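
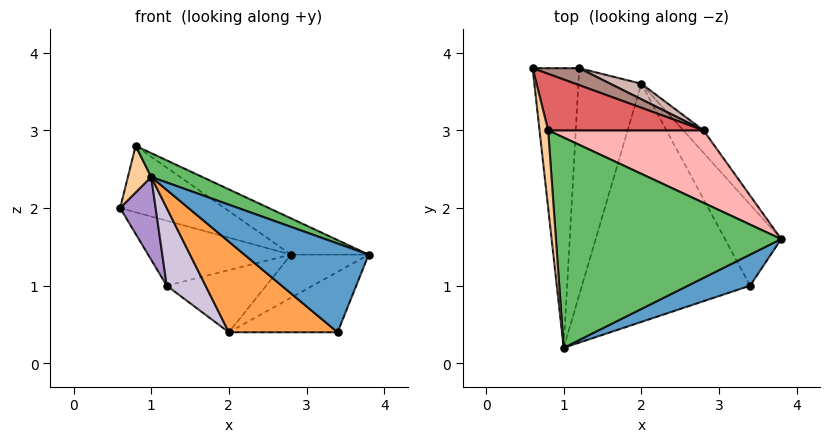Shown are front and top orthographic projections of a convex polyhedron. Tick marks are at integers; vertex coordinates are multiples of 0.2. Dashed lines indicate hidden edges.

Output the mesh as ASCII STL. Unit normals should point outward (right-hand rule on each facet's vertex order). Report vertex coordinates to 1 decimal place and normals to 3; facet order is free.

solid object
 facet normal 0.508 -0.813 0.285
  outer loop
   vertex 3.4 1.0 0.4
   vertex 3.8 1.6 1.4
   vertex 1.0 0.2 2.4
  endloop
 endfacet
 facet normal 0.743 0.400 -0.537
  outer loop
   vertex 2.0 3.6 0.4
   vertex 3.8 1.6 1.4
   vertex 3.4 1.0 0.4
  endloop
 endfacet
 facet normal -0.551 -0.297 -0.780
  outer loop
   vertex 2.0 3.6 0.4
   vertex 3.4 1.0 0.4
   vertex 1.0 0.2 2.4
  endloop
 endfacet
 facet normal -0.984 -0.092 0.154
  outer loop
   vertex 0.8 3.0 2.8
   vertex 0.6 3.8 2.0
   vertex 1.0 0.2 2.4
  endloop
 endfacet
 facet normal 0.380 -0.104 0.919
  outer loop
   vertex 0.8 3.0 2.8
   vertex 1.0 0.2 2.4
   vertex 3.8 1.6 1.4
  endloop
 endfacet
 facet normal 0.779 0.556 -0.289
  outer loop
   vertex 2.8 3.0 1.4
   vertex 3.8 1.6 1.4
   vertex 2.0 3.6 0.4
  endloop
 endfacet
 facet normal 0.413 0.694 0.590
  outer loop
   vertex 2.8 3.0 1.4
   vertex 0.6 3.8 2.0
   vertex 0.8 3.0 2.8
  endloop
 endfacet
 facet normal 0.531 0.379 0.758
  outer loop
   vertex 2.8 3.0 1.4
   vertex 0.8 3.0 2.8
   vertex 3.8 1.6 1.4
  endloop
 endfacet
 facet normal -0.848 -0.151 -0.509
  outer loop
   vertex 1.2 3.8 1.0
   vertex 1.0 0.2 2.4
   vertex 0.6 3.8 2.0
  endloop
 endfacet
 facet normal -0.620 -0.254 -0.742
  outer loop
   vertex 1.2 3.8 1.0
   vertex 2.0 3.6 0.4
   vertex 1.0 0.2 2.4
  endloop
 endfacet
 facet normal 0.388 0.892 0.233
  outer loop
   vertex 1.2 3.8 1.0
   vertex 0.6 3.8 2.0
   vertex 2.8 3.0 1.4
  endloop
 endfacet
 facet normal 0.391 0.893 0.223
  outer loop
   vertex 1.2 3.8 1.0
   vertex 2.8 3.0 1.4
   vertex 2.0 3.6 0.4
  endloop
 endfacet
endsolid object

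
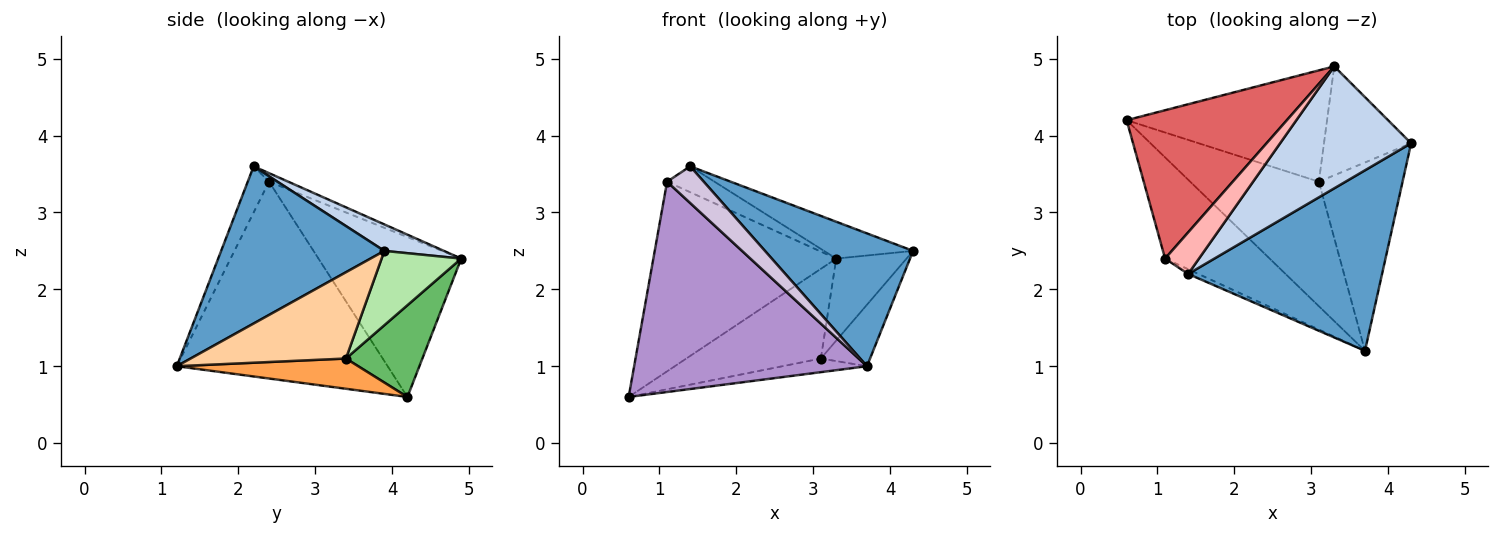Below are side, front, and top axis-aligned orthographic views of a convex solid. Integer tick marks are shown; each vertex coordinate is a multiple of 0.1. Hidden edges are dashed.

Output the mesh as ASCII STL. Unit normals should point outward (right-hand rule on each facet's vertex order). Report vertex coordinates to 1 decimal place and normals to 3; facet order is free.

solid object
 facet normal 0.547 -0.496 0.674
  outer loop
   vertex 1.4 2.2 3.6
   vertex 3.7 1.2 1.0
   vertex 4.3 3.9 2.5
  endloop
 endfacet
 facet normal 0.190 0.284 0.940
  outer loop
   vertex 3.3 4.9 2.4
   vertex 1.4 2.2 3.6
   vertex 4.3 3.9 2.5
  endloop
 endfacet
 facet normal 0.228 0.106 -0.968
  outer loop
   vertex 3.1 3.4 1.1
   vertex 3.7 1.2 1.0
   vertex 0.6 4.2 0.6
  endloop
 endfacet
 facet normal 0.700 0.222 -0.679
  outer loop
   vertex 3.1 3.4 1.1
   vertex 4.3 3.9 2.5
   vertex 3.7 1.2 1.0
  endloop
 endfacet
 facet normal 0.336 0.591 -0.734
  outer loop
   vertex 3.1 3.4 1.1
   vertex 0.6 4.2 0.6
   vertex 3.3 4.9 2.4
  endloop
 endfacet
 facet normal 0.563 0.497 -0.660
  outer loop
   vertex 3.1 3.4 1.1
   vertex 3.3 4.9 2.4
   vertex 4.3 3.9 2.5
  endloop
 endfacet
 facet normal -0.524 0.671 0.525
  outer loop
   vertex 1.1 2.4 3.4
   vertex 3.3 4.9 2.4
   vertex 0.6 4.2 0.6
  endloop
 endfacet
 facet normal -0.209 0.516 0.830
  outer loop
   vertex 1.1 2.4 3.4
   vertex 1.4 2.2 3.6
   vertex 3.3 4.9 2.4
  endloop
 endfacet
 facet normal -0.632 -0.698 -0.336
  outer loop
   vertex 1.1 2.4 3.4
   vertex 0.6 4.2 0.6
   vertex 3.7 1.2 1.0
  endloop
 endfacet
 facet normal -0.499 -0.859 -0.111
  outer loop
   vertex 1.1 2.4 3.4
   vertex 3.7 1.2 1.0
   vertex 1.4 2.2 3.6
  endloop
 endfacet
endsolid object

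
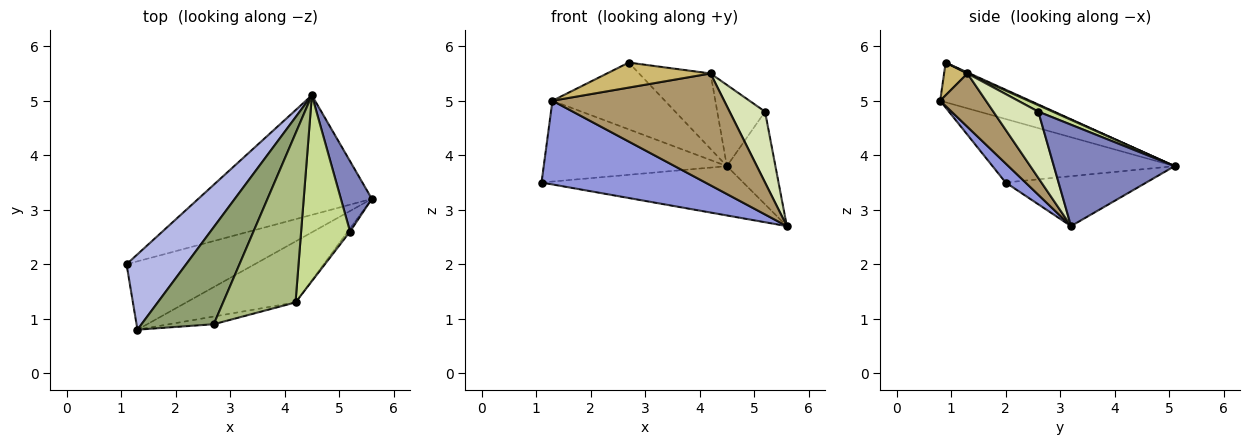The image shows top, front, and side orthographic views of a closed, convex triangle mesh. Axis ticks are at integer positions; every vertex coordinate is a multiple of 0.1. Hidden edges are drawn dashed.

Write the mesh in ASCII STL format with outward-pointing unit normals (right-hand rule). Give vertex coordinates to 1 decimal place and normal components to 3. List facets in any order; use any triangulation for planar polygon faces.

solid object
 facet normal -0.257 0.368 -0.893
  outer loop
   vertex 4.5 5.1 3.8
   vertex 5.6 3.2 2.7
   vertex 1.1 2.0 3.5
  endloop
 endfacet
 facet normal 0.893 0.359 0.273
  outer loop
   vertex 5.2 2.6 4.8
   vertex 5.6 3.2 2.7
   vertex 4.5 5.1 3.8
  endloop
 endfacet
 facet normal 0.094 -0.771 -0.630
  outer loop
   vertex 1.3 0.8 5.0
   vertex 1.1 2.0 3.5
   vertex 5.6 3.2 2.7
  endloop
 endfacet
 facet normal -0.588 0.592 0.552
  outer loop
   vertex 1.3 0.8 5.0
   vertex 4.5 5.1 3.8
   vertex 1.1 2.0 3.5
  endloop
 endfacet
 facet normal -0.412 0.516 0.751
  outer loop
   vertex 1.3 0.8 5.0
   vertex 2.7 0.9 5.7
   vertex 4.5 5.1 3.8
  endloop
 endfacet
 facet normal 0.013 0.407 0.913
  outer loop
   vertex 4.2 1.3 5.5
   vertex 4.5 5.1 3.8
   vertex 2.7 0.9 5.7
  endloop
 endfacet
 facet normal 0.120 0.398 0.910
  outer loop
   vertex 4.2 1.3 5.5
   vertex 5.2 2.6 4.8
   vertex 4.5 5.1 3.8
  endloop
 endfacet
 facet normal 0.785 -0.619 -0.027
  outer loop
   vertex 4.2 1.3 5.5
   vertex 5.6 3.2 2.7
   vertex 5.2 2.6 4.8
  endloop
 endfacet
 facet normal 0.228 -0.855 -0.466
  outer loop
   vertex 4.2 1.3 5.5
   vertex 1.3 0.8 5.0
   vertex 5.6 3.2 2.7
  endloop
 endfacet
 facet normal 0.211 -0.934 -0.288
  outer loop
   vertex 4.2 1.3 5.5
   vertex 2.7 0.9 5.7
   vertex 1.3 0.8 5.0
  endloop
 endfacet
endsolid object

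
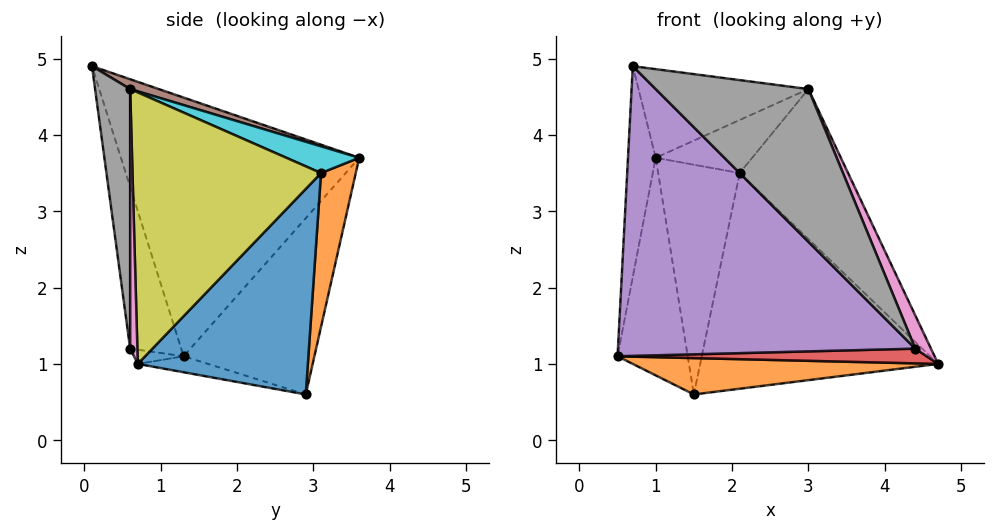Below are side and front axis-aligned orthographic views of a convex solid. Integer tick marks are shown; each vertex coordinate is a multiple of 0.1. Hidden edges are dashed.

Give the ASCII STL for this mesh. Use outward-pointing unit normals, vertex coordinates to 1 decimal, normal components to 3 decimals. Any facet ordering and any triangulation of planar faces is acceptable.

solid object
 facet normal -0.989 0.115 0.088
  outer loop
   vertex 0.7 0.1 4.9
   vertex 1.0 3.6 3.7
   vertex 0.5 1.3 1.1
  endloop
 endfacet
 facet normal -0.061 -0.263 -0.963
  outer loop
   vertex 1.5 2.9 0.6
   vertex 4.7 0.7 1.0
   vertex 0.5 1.3 1.1
  endloop
 endfacet
 facet normal -0.855 0.459 -0.242
  outer loop
   vertex 1.5 2.9 0.6
   vertex 0.5 1.3 1.1
   vertex 1.0 3.6 3.7
  endloop
 endfacet
 facet normal -0.128 -0.797 -0.590
  outer loop
   vertex 4.4 0.6 1.2
   vertex 0.5 1.3 1.1
   vertex 4.7 0.7 1.0
  endloop
 endfacet
 facet normal -0.162 -0.943 -0.289
  outer loop
   vertex 4.4 0.6 1.2
   vertex 0.7 0.1 4.9
   vertex 0.5 1.3 1.1
  endloop
 endfacet
 facet normal 0.054 0.320 0.946
  outer loop
   vertex 3.0 0.6 4.6
   vertex 1.0 3.6 3.7
   vertex 0.7 0.1 4.9
  endloop
 endfacet
 facet normal 0.411 -0.896 0.169
  outer loop
   vertex 3.0 0.6 4.6
   vertex 4.4 0.6 1.2
   vertex 4.7 0.7 1.0
  endloop
 endfacet
 facet normal 0.223 -0.970 0.092
  outer loop
   vertex 3.0 0.6 4.6
   vertex 0.7 0.1 4.9
   vertex 4.4 0.6 1.2
  endloop
 endfacet
 facet normal 0.798 0.459 0.390
  outer loop
   vertex 2.1 3.1 3.5
   vertex 3.0 0.6 4.6
   vertex 4.7 0.7 1.0
  endloop
 endfacet
 facet normal 0.364 0.482 0.797
  outer loop
   vertex 2.1 3.1 3.5
   vertex 1.0 3.6 3.7
   vertex 3.0 0.6 4.6
  endloop
 endfacet
 facet normal 0.573 0.801 -0.174
  outer loop
   vertex 2.1 3.1 3.5
   vertex 4.7 0.7 1.0
   vertex 1.5 2.9 0.6
  endloop
 endfacet
 facet normal 0.388 0.911 -0.143
  outer loop
   vertex 2.1 3.1 3.5
   vertex 1.5 2.9 0.6
   vertex 1.0 3.6 3.7
  endloop
 endfacet
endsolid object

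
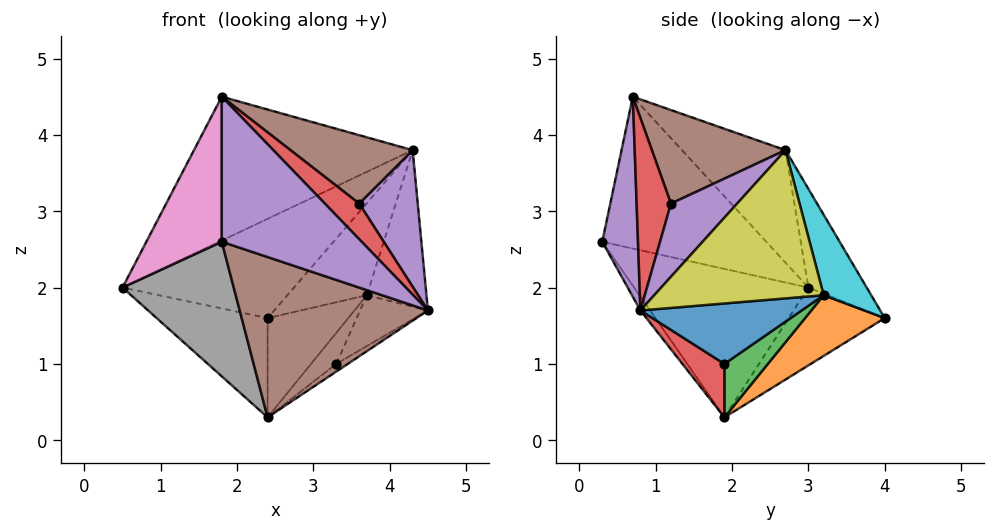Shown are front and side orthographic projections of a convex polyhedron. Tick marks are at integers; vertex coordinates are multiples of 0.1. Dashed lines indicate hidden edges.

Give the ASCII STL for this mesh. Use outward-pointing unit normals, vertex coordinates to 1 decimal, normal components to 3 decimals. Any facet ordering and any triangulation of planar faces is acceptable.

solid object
 facet normal -0.415 0.479 -0.774
  outer loop
   vertex 2.4 1.9 0.3
   vertex 0.5 3.0 2.0
   vertex 2.4 4.0 1.6
  endloop
 endfacet
 facet normal -0.247 0.726 0.642
  outer loop
   vertex 4.3 2.7 3.8
   vertex 2.4 4.0 1.6
   vertex 0.5 3.0 2.0
  endloop
 endfacet
 facet normal -0.295 0.622 0.725
  outer loop
   vertex 4.3 2.7 3.8
   vertex 0.5 3.0 2.0
   vertex 1.8 0.7 4.5
  endloop
 endfacet
 facet normal 0.606 0.165 -0.779
  outer loop
   vertex 3.3 1.9 1.0
   vertex 4.5 0.8 1.7
   vertex 2.4 1.9 0.3
  endloop
 endfacet
 facet normal 0.242 -0.949 0.200
  outer loop
   vertex 1.8 0.3 2.6
   vertex 4.5 0.8 1.7
   vertex 1.8 0.7 4.5
  endloop
 endfacet
 facet normal -0.042 -0.815 -0.578
  outer loop
   vertex 1.8 0.3 2.6
   vertex 2.4 1.9 0.3
   vertex 4.5 0.8 1.7
  endloop
 endfacet
 facet normal -0.905 -0.416 0.088
  outer loop
   vertex 1.8 0.3 2.6
   vertex 1.8 0.7 4.5
   vertex 0.5 3.0 2.0
  endloop
 endfacet
 facet normal -0.725 -0.462 -0.511
  outer loop
   vertex 1.8 0.3 2.6
   vertex 0.5 3.0 2.0
   vertex 2.4 1.9 0.3
  endloop
 endfacet
 facet normal 0.923 0.325 -0.206
  outer loop
   vertex 3.7 3.2 1.9
   vertex 4.3 2.7 3.8
   vertex 4.5 0.8 1.7
  endloop
 endfacet
 facet normal 0.512 0.856 0.064
  outer loop
   vertex 3.7 3.2 1.9
   vertex 2.4 4.0 1.6
   vertex 4.3 2.7 3.8
  endloop
 endfacet
 facet normal 0.661 0.279 -0.696
  outer loop
   vertex 3.7 3.2 1.9
   vertex 4.5 0.8 1.7
   vertex 3.3 1.9 1.0
  endloop
 endfacet
 facet normal 0.461 0.467 -0.754
  outer loop
   vertex 3.7 3.2 1.9
   vertex 2.4 1.9 0.3
   vertex 2.4 4.0 1.6
  endloop
 endfacet
 facet normal 0.578 0.337 -0.743
  outer loop
   vertex 3.7 3.2 1.9
   vertex 3.3 1.9 1.0
   vertex 2.4 1.9 0.3
  endloop
 endfacet
 facet normal 0.591 -0.591 0.549
  outer loop
   vertex 3.6 1.2 3.1
   vertex 1.8 0.7 4.5
   vertex 4.5 0.8 1.7
  endloop
 endfacet
 facet normal 0.622 -0.550 0.557
  outer loop
   vertex 3.6 1.2 3.1
   vertex 4.5 0.8 1.7
   vertex 4.3 2.7 3.8
  endloop
 endfacet
 facet normal 0.602 -0.551 0.578
  outer loop
   vertex 3.6 1.2 3.1
   vertex 4.3 2.7 3.8
   vertex 1.8 0.7 4.5
  endloop
 endfacet
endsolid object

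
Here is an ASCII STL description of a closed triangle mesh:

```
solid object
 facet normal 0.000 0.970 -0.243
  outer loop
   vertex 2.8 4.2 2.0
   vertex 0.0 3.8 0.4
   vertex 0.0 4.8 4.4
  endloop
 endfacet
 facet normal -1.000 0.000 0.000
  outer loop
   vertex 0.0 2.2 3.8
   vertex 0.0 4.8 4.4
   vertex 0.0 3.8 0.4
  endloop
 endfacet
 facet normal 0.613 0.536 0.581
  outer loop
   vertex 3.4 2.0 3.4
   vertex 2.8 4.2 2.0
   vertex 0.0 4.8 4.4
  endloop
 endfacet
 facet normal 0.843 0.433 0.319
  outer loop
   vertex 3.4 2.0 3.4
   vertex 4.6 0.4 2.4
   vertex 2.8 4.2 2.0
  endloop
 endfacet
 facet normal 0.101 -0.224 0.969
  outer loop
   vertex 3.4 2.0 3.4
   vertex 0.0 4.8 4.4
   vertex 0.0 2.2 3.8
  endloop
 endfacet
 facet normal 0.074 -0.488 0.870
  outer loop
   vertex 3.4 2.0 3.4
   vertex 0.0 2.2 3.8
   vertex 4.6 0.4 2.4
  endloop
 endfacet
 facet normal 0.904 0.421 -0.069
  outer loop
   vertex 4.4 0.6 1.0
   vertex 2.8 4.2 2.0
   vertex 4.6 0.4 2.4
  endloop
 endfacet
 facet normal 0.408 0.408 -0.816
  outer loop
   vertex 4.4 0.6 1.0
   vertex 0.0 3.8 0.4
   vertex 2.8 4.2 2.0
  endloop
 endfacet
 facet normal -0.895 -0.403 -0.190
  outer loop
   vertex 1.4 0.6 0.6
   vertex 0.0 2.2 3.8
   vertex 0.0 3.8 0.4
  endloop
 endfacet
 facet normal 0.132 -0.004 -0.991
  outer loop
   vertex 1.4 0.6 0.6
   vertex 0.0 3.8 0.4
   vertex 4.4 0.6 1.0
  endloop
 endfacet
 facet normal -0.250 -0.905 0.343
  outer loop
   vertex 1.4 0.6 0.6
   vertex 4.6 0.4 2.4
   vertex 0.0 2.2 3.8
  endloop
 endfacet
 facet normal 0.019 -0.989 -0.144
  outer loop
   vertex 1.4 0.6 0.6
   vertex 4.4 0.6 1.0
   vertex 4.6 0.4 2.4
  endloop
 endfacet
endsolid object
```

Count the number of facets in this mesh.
12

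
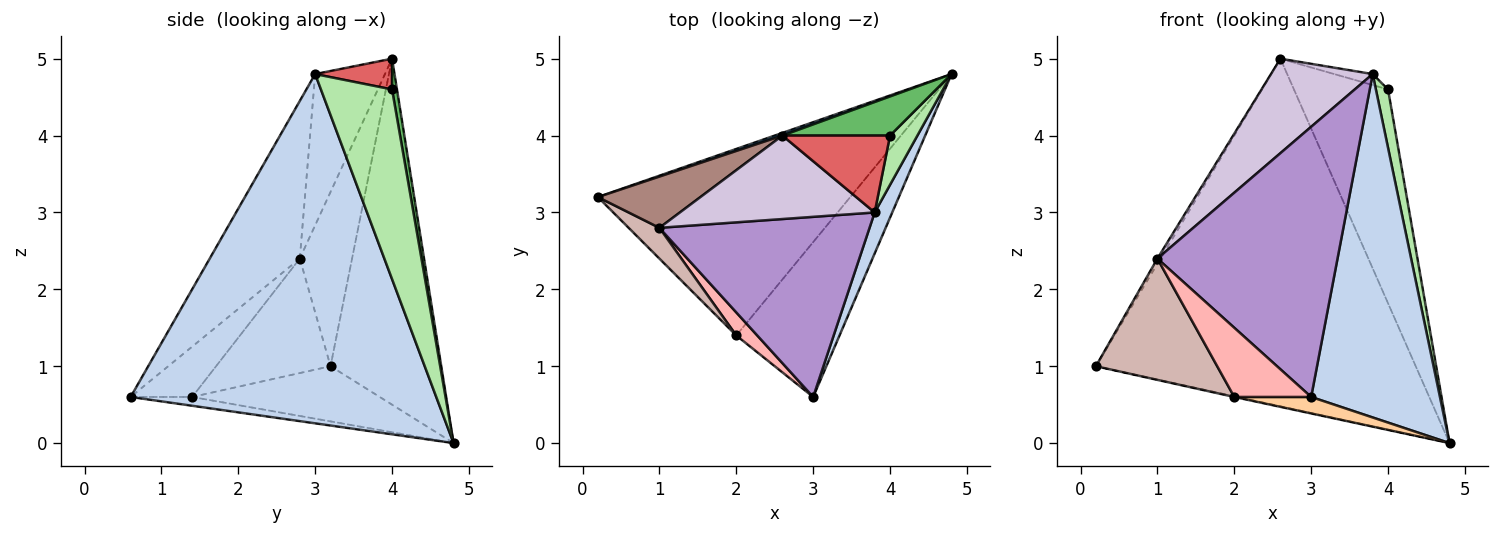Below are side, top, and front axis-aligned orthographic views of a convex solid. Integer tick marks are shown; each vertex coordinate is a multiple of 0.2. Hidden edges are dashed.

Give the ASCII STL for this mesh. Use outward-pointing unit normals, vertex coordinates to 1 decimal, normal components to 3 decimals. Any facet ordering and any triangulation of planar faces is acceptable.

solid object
 facet normal -0.327 0.945 0.007
  outer loop
   vertex 2.6 4.0 5.0
   vertex 4.8 4.8 0.0
   vertex 0.2 3.2 1.0
  endloop
 endfacet
 facet normal 0.921 -0.388 0.046
  outer loop
   vertex 3.8 3.0 4.8
   vertex 3.0 0.6 0.6
   vertex 4.8 4.8 0.0
  endloop
 endfacet
 facet normal -0.214 0.004 -0.977
  outer loop
   vertex 2.0 1.4 0.6
   vertex 0.2 3.2 1.0
   vertex 4.8 4.8 0.0
  endloop
 endfacet
 facet normal -0.084 -0.105 -0.991
  outer loop
   vertex 2.0 1.4 0.6
   vertex 4.8 4.8 0.0
   vertex 3.0 0.6 0.6
  endloop
 endfacet
 facet normal 0.051 0.982 0.180
  outer loop
   vertex 4.0 4.0 4.6
   vertex 4.8 4.8 0.0
   vertex 2.6 4.0 5.0
  endloop
 endfacet
 facet normal 0.976 -0.167 0.141
  outer loop
   vertex 4.0 4.0 4.6
   vertex 3.8 3.0 4.8
   vertex 4.8 4.8 0.0
  endloop
 endfacet
 facet normal 0.272 0.136 0.953
  outer loop
   vertex 4.0 4.0 4.6
   vertex 2.6 4.0 5.0
   vertex 3.8 3.0 4.8
  endloop
 endfacet
 facet normal -0.605 -0.756 0.252
  outer loop
   vertex 1.0 2.8 2.4
   vertex 2.0 1.4 0.6
   vertex 3.0 0.6 0.6
  endloop
 endfacet
 facet normal -0.384 -0.768 0.512
  outer loop
   vertex 1.0 2.8 2.4
   vertex 3.0 0.6 0.6
   vertex 3.8 3.0 4.8
  endloop
 endfacet
 facet normal -0.457 -0.666 0.589
  outer loop
   vertex 1.0 2.8 2.4
   vertex 3.8 3.0 4.8
   vertex 2.6 4.0 5.0
  endloop
 endfacet
 facet normal -0.861 0.051 0.506
  outer loop
   vertex 1.0 2.8 2.4
   vertex 2.6 4.0 5.0
   vertex 0.2 3.2 1.0
  endloop
 endfacet
 facet normal -0.675 -0.715 0.181
  outer loop
   vertex 1.0 2.8 2.4
   vertex 0.2 3.2 1.0
   vertex 2.0 1.4 0.6
  endloop
 endfacet
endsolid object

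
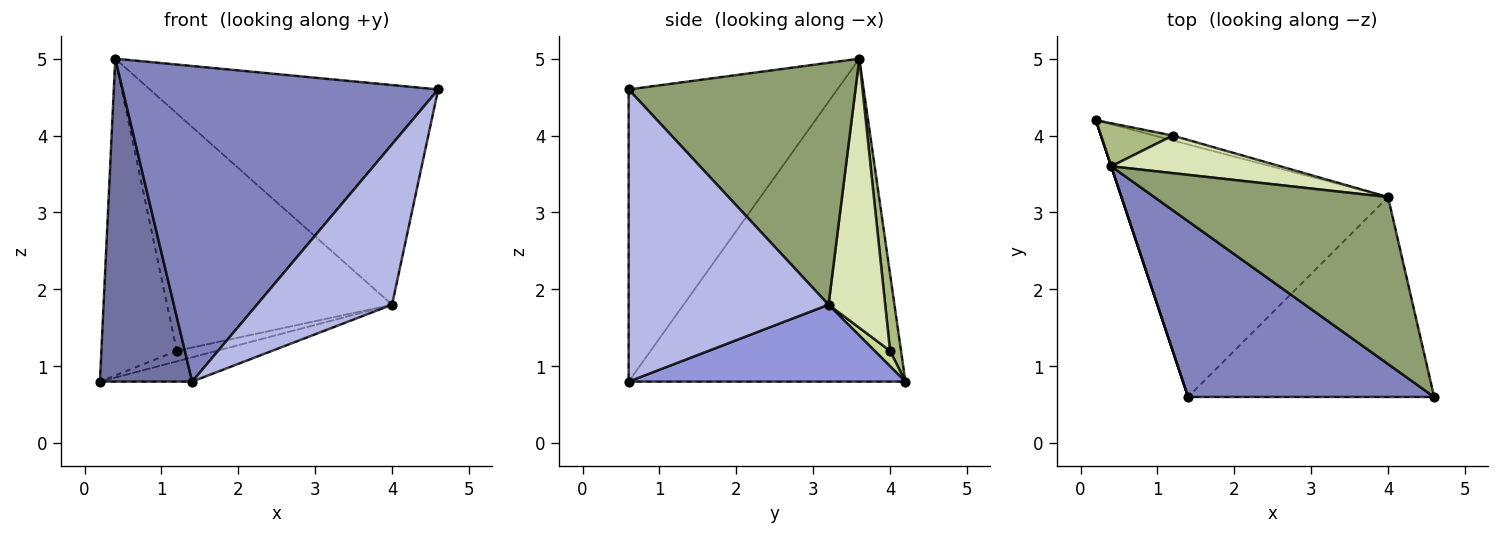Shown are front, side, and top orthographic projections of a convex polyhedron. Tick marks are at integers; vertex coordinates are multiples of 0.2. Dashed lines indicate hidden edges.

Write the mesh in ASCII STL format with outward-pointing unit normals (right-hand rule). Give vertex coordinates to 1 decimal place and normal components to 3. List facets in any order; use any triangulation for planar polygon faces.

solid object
 facet normal -0.949 -0.316 0.000
  outer loop
   vertex 0.4 3.6 5.0
   vertex 0.2 4.2 0.8
   vertex 1.4 0.6 0.8
  endloop
 endfacet
 facet normal -0.500 -0.757 0.421
  outer loop
   vertex 0.4 3.6 5.0
   vertex 1.4 0.6 0.8
   vertex 4.6 0.6 4.6
  endloop
 endfacet
 facet normal 0.276 0.092 -0.957
  outer loop
   vertex 4.0 3.2 1.8
   vertex 1.4 0.6 0.8
   vertex 0.2 4.2 0.8
  endloop
 endfacet
 facet normal 0.679 -0.459 -0.572
  outer loop
   vertex 4.0 3.2 1.8
   vertex 4.6 0.6 4.6
   vertex 1.4 0.6 0.8
  endloop
 endfacet
 facet normal 0.531 0.675 0.513
  outer loop
   vertex 4.0 3.2 1.8
   vertex 0.4 3.6 5.0
   vertex 4.6 0.6 4.6
  endloop
 endfacet
 facet normal 0.143 0.981 0.133
  outer loop
   vertex 1.2 4.0 1.2
   vertex 0.2 4.2 0.8
   vertex 0.4 3.6 5.0
  endloop
 endfacet
 facet normal 0.330 0.857 -0.396
  outer loop
   vertex 1.2 4.0 1.2
   vertex 4.0 3.2 1.8
   vertex 0.2 4.2 0.8
  endloop
 endfacet
 facet normal 0.241 0.959 0.152
  outer loop
   vertex 1.2 4.0 1.2
   vertex 0.4 3.6 5.0
   vertex 4.0 3.2 1.8
  endloop
 endfacet
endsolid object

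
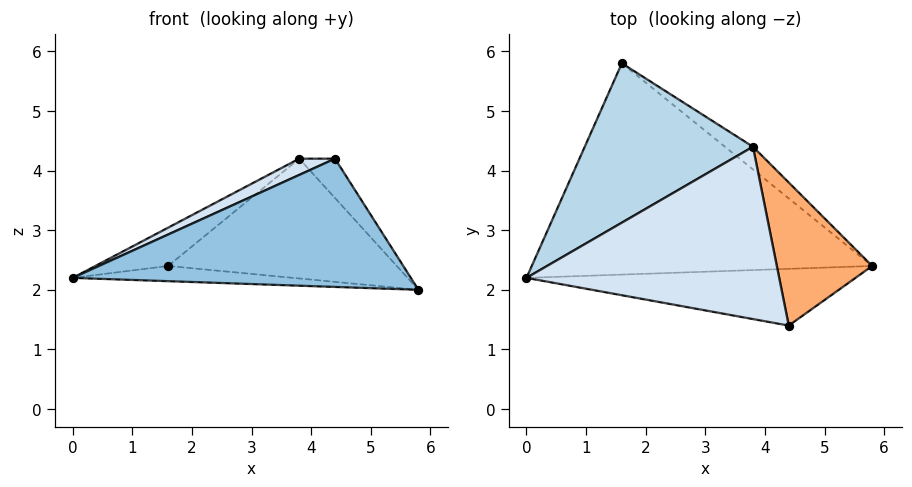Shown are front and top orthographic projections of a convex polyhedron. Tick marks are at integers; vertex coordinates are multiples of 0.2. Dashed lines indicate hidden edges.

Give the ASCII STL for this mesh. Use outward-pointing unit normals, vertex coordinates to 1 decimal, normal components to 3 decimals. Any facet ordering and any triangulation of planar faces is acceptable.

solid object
 facet normal -0.037 0.072 -0.997
  outer loop
   vertex 1.6 5.8 2.4
   vertex 5.8 2.4 2.0
   vertex 0.0 2.2 2.2
  endloop
 endfacet
 facet normal 0.018 -0.914 -0.404
  outer loop
   vertex 4.4 1.4 4.2
   vertex 0.0 2.2 2.2
   vertex 5.8 2.4 2.0
  endloop
 endfacet
 facet normal -0.543 0.196 0.816
  outer loop
   vertex 3.8 4.4 4.2
   vertex 1.6 5.8 2.4
   vertex 0.0 2.2 2.2
  endloop
 endfacet
 facet normal -0.425 -0.085 0.901
  outer loop
   vertex 3.8 4.4 4.2
   vertex 0.0 2.2 2.2
   vertex 4.4 1.4 4.2
  endloop
 endfacet
 facet normal 0.614 0.776 -0.147
  outer loop
   vertex 3.8 4.4 4.2
   vertex 5.8 2.4 2.0
   vertex 1.6 5.8 2.4
  endloop
 endfacet
 facet normal 0.798 0.160 0.581
  outer loop
   vertex 3.8 4.4 4.2
   vertex 4.4 1.4 4.2
   vertex 5.8 2.4 2.0
  endloop
 endfacet
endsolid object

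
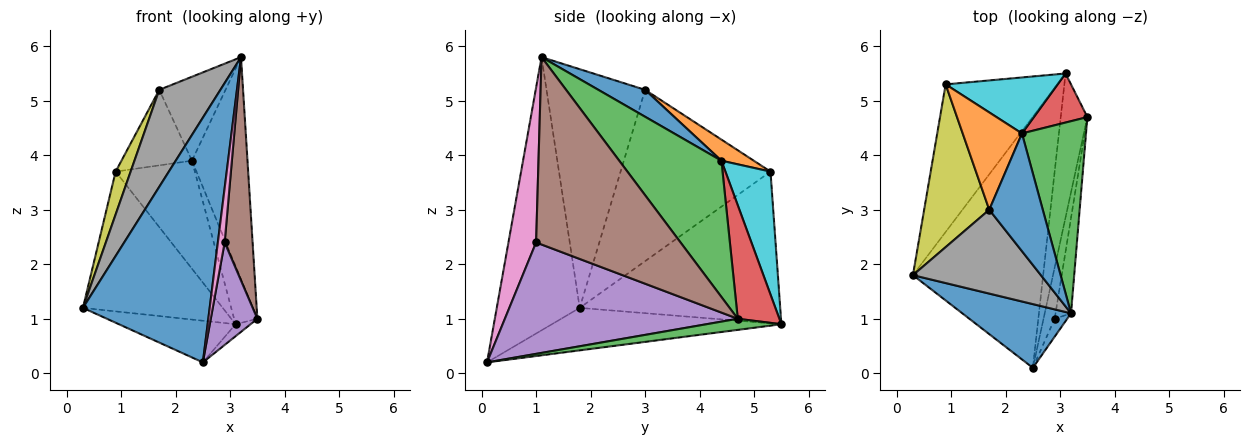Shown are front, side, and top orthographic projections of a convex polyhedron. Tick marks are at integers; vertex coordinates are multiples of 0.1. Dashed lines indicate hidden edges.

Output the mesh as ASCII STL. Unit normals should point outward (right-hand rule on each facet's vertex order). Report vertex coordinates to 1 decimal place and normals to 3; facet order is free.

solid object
 facet normal -0.535 -0.818 0.213
  outer loop
   vertex 3.2 1.1 5.8
   vertex 0.3 1.8 1.2
   vertex 2.5 0.1 0.2
  endloop
 endfacet
 facet normal -0.306 0.156 -0.939
  outer loop
   vertex 3.1 5.5 0.9
   vertex 2.5 0.1 0.2
   vertex 0.3 1.8 1.2
  endloop
 endfacet
 facet normal 0.383 0.077 -0.920
  outer loop
   vertex 3.1 5.5 0.9
   vertex 3.5 4.7 1.0
   vertex 2.5 0.1 0.2
  endloop
 endfacet
 facet normal -0.702 0.490 -0.517
  outer loop
   vertex 3.1 5.5 0.9
   vertex 0.3 1.8 1.2
   vertex 0.9 5.3 3.7
  endloop
 endfacet
 facet normal 0.976 -0.195 -0.098
  outer loop
   vertex 2.9 1.0 2.4
   vertex 2.5 0.1 0.2
   vertex 3.5 4.7 1.0
  endloop
 endfacet
 facet normal 0.979 -0.189 -0.081
  outer loop
   vertex 2.9 1.0 2.4
   vertex 3.5 4.7 1.0
   vertex 3.2 1.1 5.8
  endloop
 endfacet
 facet normal 0.968 -0.239 -0.078
  outer loop
   vertex 2.9 1.0 2.4
   vertex 3.2 1.1 5.8
   vertex 2.5 0.1 0.2
  endloop
 endfacet
 facet normal -0.773 -0.480 0.415
  outer loop
   vertex 1.7 3.0 5.2
   vertex 0.3 1.8 1.2
   vertex 3.2 1.1 5.8
  endloop
 endfacet
 facet normal -0.931 -0.093 0.354
  outer loop
   vertex 1.7 3.0 5.2
   vertex 0.9 5.3 3.7
   vertex 0.3 1.8 1.2
  endloop
 endfacet
 facet normal 0.451 0.792 0.411
  outer loop
   vertex 2.3 4.4 3.9
   vertex 3.1 5.5 0.9
   vertex 0.9 5.3 3.7
  endloop
 endfacet
 facet normal 0.379 0.537 0.753
  outer loop
   vertex 2.3 4.4 3.9
   vertex 1.7 3.0 5.2
   vertex 3.2 1.1 5.8
  endloop
 endfacet
 facet normal 0.271 0.590 0.761
  outer loop
   vertex 2.3 4.4 3.9
   vertex 0.9 5.3 3.7
   vertex 1.7 3.0 5.2
  endloop
 endfacet
 facet normal 0.812 0.441 0.382
  outer loop
   vertex 2.3 4.4 3.9
   vertex 3.2 1.1 5.8
   vertex 3.5 4.7 1.0
  endloop
 endfacet
 facet normal 0.807 0.451 0.381
  outer loop
   vertex 2.3 4.4 3.9
   vertex 3.5 4.7 1.0
   vertex 3.1 5.5 0.9
  endloop
 endfacet
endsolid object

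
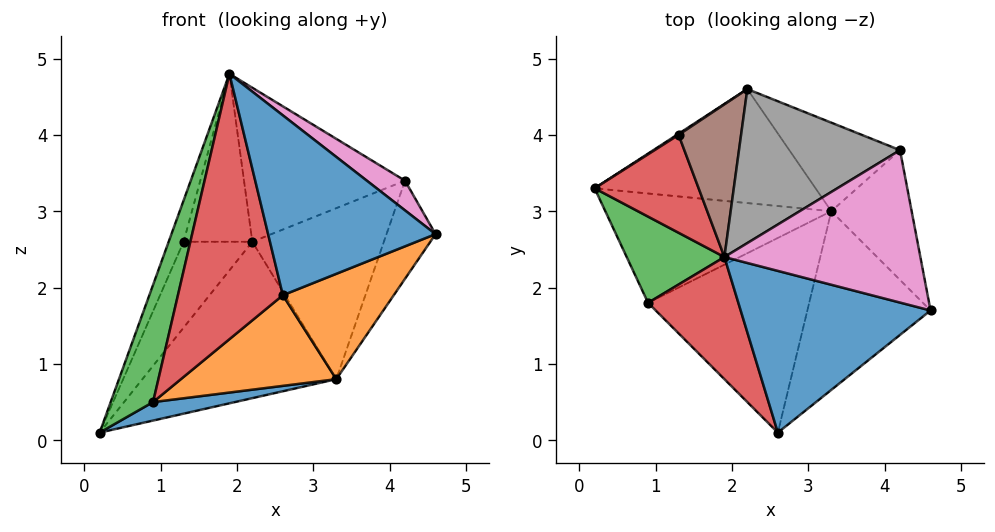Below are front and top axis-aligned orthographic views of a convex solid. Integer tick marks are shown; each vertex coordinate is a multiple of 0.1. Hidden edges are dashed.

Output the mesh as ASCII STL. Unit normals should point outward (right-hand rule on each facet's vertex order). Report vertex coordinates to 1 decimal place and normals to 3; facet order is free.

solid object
 facet normal 0.311 -0.707 0.636
  outer loop
   vertex 1.9 2.4 4.8
   vertex 2.6 0.1 1.9
   vertex 4.6 1.7 2.7
  endloop
 endfacet
 facet normal 0.600 -0.406 -0.689
  outer loop
   vertex 3.3 3.0 0.8
   vertex 4.6 1.7 2.7
   vertex 2.6 0.1 1.9
  endloop
 endfacet
 facet normal 0.207 0.791 -0.576
  outer loop
   vertex 3.3 3.0 0.8
   vertex 0.2 3.3 0.1
   vertex 2.2 4.6 2.6
  endloop
 endfacet
 facet normal -0.920 0.153 0.362
  outer loop
   vertex 1.3 4.0 2.6
   vertex 0.2 3.3 0.1
   vertex 1.9 2.4 4.8
  endloop
 endfacet
 facet normal -0.555 0.832 0.011
  outer loop
   vertex 1.3 4.0 2.6
   vertex 2.2 4.6 2.6
   vertex 0.2 3.3 0.1
  endloop
 endfacet
 facet normal -0.442 0.664 0.603
  outer loop
   vertex 1.3 4.0 2.6
   vertex 1.9 2.4 4.8
   vertex 2.2 4.6 2.6
  endloop
 endfacet
 facet normal 0.581 -0.156 0.799
  outer loop
   vertex 4.2 3.8 3.4
   vertex 1.9 2.4 4.8
   vertex 4.6 1.7 2.7
  endloop
 endfacet
 facet normal 0.000 0.707 0.707
  outer loop
   vertex 4.2 3.8 3.4
   vertex 2.2 4.6 2.6
   vertex 1.9 2.4 4.8
  endloop
 endfacet
 facet normal 0.871 0.297 -0.393
  outer loop
   vertex 4.2 3.8 3.4
   vertex 4.6 1.7 2.7
   vertex 3.3 3.0 0.8
  endloop
 endfacet
 facet normal 0.475 0.782 -0.405
  outer loop
   vertex 4.2 3.8 3.4
   vertex 3.3 3.0 0.8
   vertex 2.2 4.6 2.6
  endloop
 endfacet
 facet normal 0.202 -0.163 -0.966
  outer loop
   vertex 0.9 1.8 0.5
   vertex 0.2 3.3 0.1
   vertex 3.3 3.0 0.8
  endloop
 endfacet
 facet normal 0.309 -0.402 -0.862
  outer loop
   vertex 0.9 1.8 0.5
   vertex 3.3 3.0 0.8
   vertex 2.6 0.1 1.9
  endloop
 endfacet
 facet normal -0.900 -0.351 0.258
  outer loop
   vertex 0.9 1.8 0.5
   vertex 1.9 2.4 4.8
   vertex 0.2 3.3 0.1
  endloop
 endfacet
 facet normal -0.782 -0.567 0.261
  outer loop
   vertex 0.9 1.8 0.5
   vertex 2.6 0.1 1.9
   vertex 1.9 2.4 4.8
  endloop
 endfacet
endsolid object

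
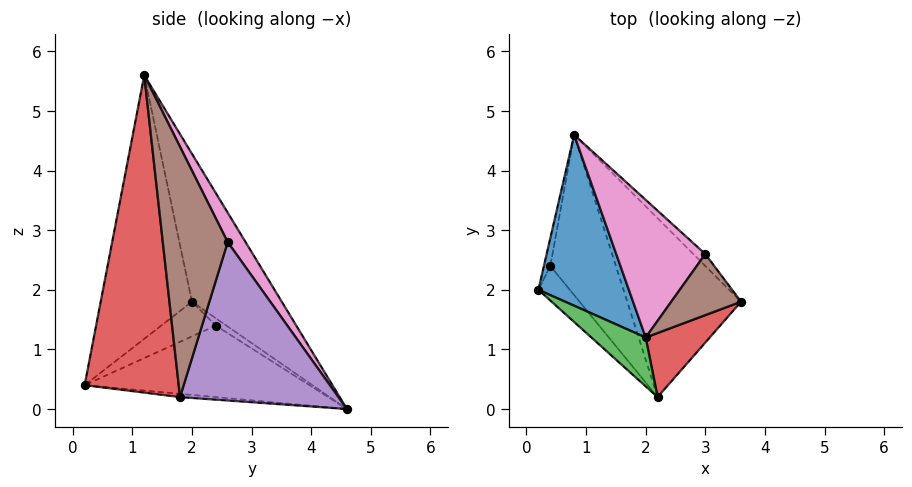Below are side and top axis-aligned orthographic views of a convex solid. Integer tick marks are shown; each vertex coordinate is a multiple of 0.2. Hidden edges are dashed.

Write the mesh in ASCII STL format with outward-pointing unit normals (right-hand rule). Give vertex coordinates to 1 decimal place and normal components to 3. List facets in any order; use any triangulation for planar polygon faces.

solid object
 facet normal -0.745 0.487 0.455
  outer loop
   vertex 2.0 1.2 5.6
   vertex 0.8 4.6 0.0
   vertex 0.2 2.0 1.8
  endloop
 endfacet
 facet normal -0.028 -0.099 -0.995
  outer loop
   vertex 2.2 0.2 0.4
   vertex 0.8 4.6 0.0
   vertex 3.6 1.8 0.2
  endloop
 endfacet
 facet normal -0.613 -0.780 0.126
  outer loop
   vertex 2.2 0.2 0.4
   vertex 2.0 1.2 5.6
   vertex 0.2 2.0 1.8
  endloop
 endfacet
 facet normal 0.753 -0.640 0.152
  outer loop
   vertex 2.2 0.2 0.4
   vertex 3.6 1.8 0.2
   vertex 2.0 1.2 5.6
  endloop
 endfacet
 facet normal 0.708 0.704 -0.053
  outer loop
   vertex 3.0 2.6 2.8
   vertex 3.6 1.8 0.2
   vertex 0.8 4.6 0.0
  endloop
 endfacet
 facet normal 0.952 -0.149 0.266
  outer loop
   vertex 3.0 2.6 2.8
   vertex 2.0 1.2 5.6
   vertex 3.6 1.8 0.2
  endloop
 endfacet
 facet normal 0.161 0.859 0.487
  outer loop
   vertex 3.0 2.6 2.8
   vertex 0.8 4.6 0.0
   vertex 2.0 1.2 5.6
  endloop
 endfacet
 facet normal -0.724 -0.272 -0.634
  outer loop
   vertex 0.4 2.4 1.4
   vertex 0.2 2.0 1.8
   vertex 0.8 4.6 0.0
  endloop
 endfacet
 facet normal -0.710 -0.288 -0.643
  outer loop
   vertex 0.4 2.4 1.4
   vertex 2.2 0.2 0.4
   vertex 0.2 2.0 1.8
  endloop
 endfacet
 facet normal -0.707 -0.284 -0.648
  outer loop
   vertex 0.4 2.4 1.4
   vertex 0.8 4.6 0.0
   vertex 2.2 0.2 0.4
  endloop
 endfacet
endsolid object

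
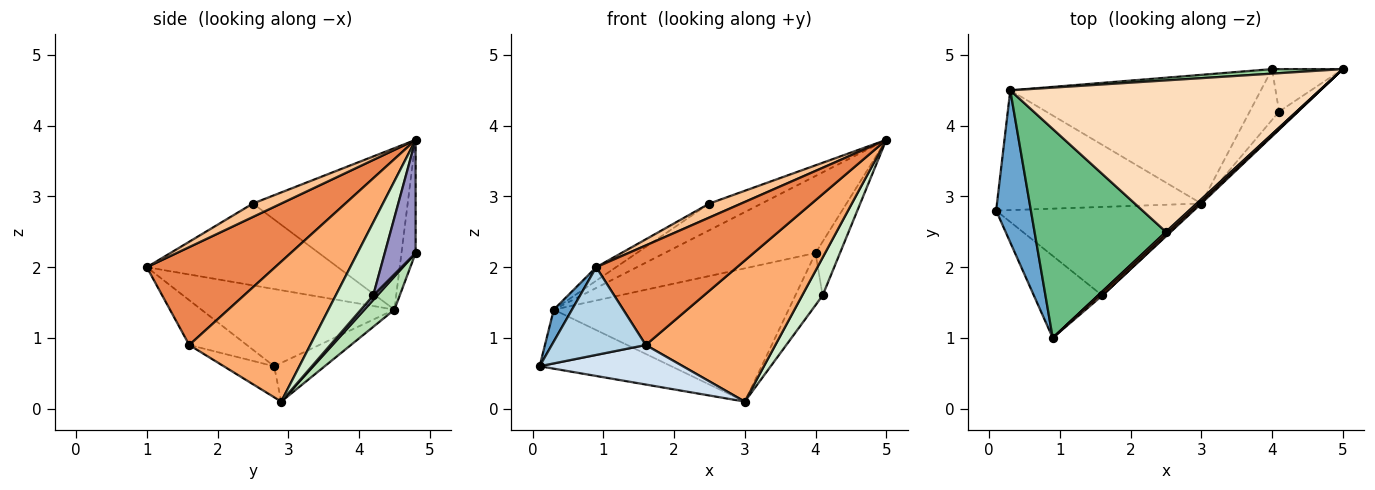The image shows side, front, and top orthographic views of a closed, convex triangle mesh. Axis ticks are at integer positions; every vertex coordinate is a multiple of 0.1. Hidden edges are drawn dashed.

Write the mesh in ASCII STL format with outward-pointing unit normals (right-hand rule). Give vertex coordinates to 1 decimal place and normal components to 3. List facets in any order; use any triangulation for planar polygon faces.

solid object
 facet normal -0.908 -0.086 0.409
  outer loop
   vertex 0.3 4.5 1.4
   vertex 0.1 2.8 0.6
   vertex 0.9 1.0 2.0
  endloop
 endfacet
 facet normal -0.167 0.436 -0.884
  outer loop
   vertex 0.3 4.5 1.4
   vertex 3.0 2.9 0.1
   vertex 0.1 2.8 0.6
  endloop
 endfacet
 facet normal -0.409 -0.667 -0.624
  outer loop
   vertex 1.6 1.6 0.9
   vertex 0.9 1.0 2.0
   vertex 0.1 2.8 0.6
  endloop
 endfacet
 facet normal -0.142 -0.403 -0.904
  outer loop
   vertex 1.6 1.6 0.9
   vertex 0.1 2.8 0.6
   vertex 3.0 2.9 0.1
  endloop
 endfacet
 facet normal 0.673 -0.739 0.026
  outer loop
   vertex 1.6 1.6 0.9
   vertex 5.0 4.8 3.8
   vertex 0.9 1.0 2.0
  endloop
 endfacet
 facet normal 0.682 -0.731 0.006
  outer loop
   vertex 1.6 1.6 0.9
   vertex 3.0 2.9 0.1
   vertex 5.0 4.8 3.8
  endloop
 endfacet
 facet normal 0.663 -0.746 0.064
  outer loop
   vertex 2.5 2.5 2.9
   vertex 0.9 1.0 2.0
   vertex 5.0 4.8 3.8
  endloop
 endfacet
 facet normal -0.457 0.154 0.876
  outer loop
   vertex 2.5 2.5 2.9
   vertex 5.0 4.8 3.8
   vertex 0.3 4.5 1.4
  endloop
 endfacet
 facet normal -0.528 0.055 0.847
  outer loop
   vertex 2.5 2.5 2.9
   vertex 0.3 4.5 1.4
   vertex 0.9 1.0 2.0
  endloop
 endfacet
 facet normal -0.093 0.994 0.058
  outer loop
   vertex 4.0 4.8 2.2
   vertex 0.3 4.5 1.4
   vertex 5.0 4.8 3.8
  endloop
 endfacet
 facet normal 0.091 0.716 -0.692
  outer loop
   vertex 4.0 4.8 2.2
   vertex 3.0 2.9 0.1
   vertex 0.3 4.5 1.4
  endloop
 endfacet
 facet normal 0.856 -0.467 -0.223
  outer loop
   vertex 4.1 4.2 1.6
   vertex 5.0 4.8 3.8
   vertex 3.0 2.9 0.1
  endloop
 endfacet
 facet normal 0.704 0.557 -0.440
  outer loop
   vertex 4.1 4.2 1.6
   vertex 4.0 4.8 2.2
   vertex 5.0 4.8 3.8
  endloop
 endfacet
 facet normal 0.105 0.712 -0.694
  outer loop
   vertex 4.1 4.2 1.6
   vertex 3.0 2.9 0.1
   vertex 4.0 4.8 2.2
  endloop
 endfacet
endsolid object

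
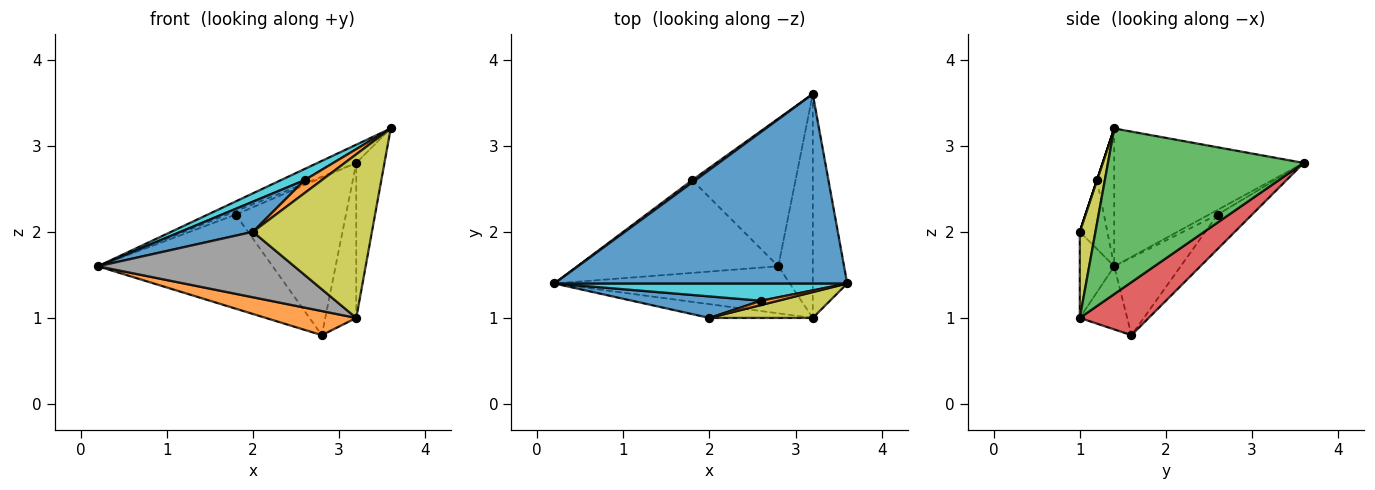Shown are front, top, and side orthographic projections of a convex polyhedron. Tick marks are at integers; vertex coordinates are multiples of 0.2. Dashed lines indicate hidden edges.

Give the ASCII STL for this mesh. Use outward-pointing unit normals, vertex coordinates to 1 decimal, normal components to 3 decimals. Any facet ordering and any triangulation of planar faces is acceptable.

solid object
 facet normal -0.424 0.087 0.901
  outer loop
   vertex 3.2 3.6 2.8
   vertex 0.2 1.4 1.6
   vertex 3.6 1.4 3.2
  endloop
 endfacet
 facet normal -0.232 -0.443 -0.866
  outer loop
   vertex 3.2 1.0 1.0
   vertex 0.2 1.4 1.6
   vertex 2.8 1.6 0.8
  endloop
 endfacet
 facet normal 0.969 0.140 -0.202
  outer loop
   vertex 3.2 1.0 1.0
   vertex 3.2 3.6 2.8
   vertex 3.6 1.4 3.2
  endloop
 endfacet
 facet normal 0.784 0.353 -0.510
  outer loop
   vertex 3.2 1.0 1.0
   vertex 2.8 1.6 0.8
   vertex 3.2 3.6 2.8
  endloop
 endfacet
 facet normal -0.640 0.640 0.426
  outer loop
   vertex 1.8 2.6 2.2
   vertex 0.2 1.4 1.6
   vertex 3.2 3.6 2.8
  endloop
 endfacet
 facet normal -0.261 0.687 -0.678
  outer loop
   vertex 1.8 2.6 2.2
   vertex 2.8 1.6 0.8
   vertex 0.2 1.4 1.6
  endloop
 endfacet
 facet normal -0.222 0.711 -0.667
  outer loop
   vertex 1.8 2.6 2.2
   vertex 3.2 3.6 2.8
   vertex 2.8 1.6 0.8
  endloop
 endfacet
 facet normal -0.169 -0.964 -0.203
  outer loop
   vertex 2.0 1.0 2.0
   vertex 0.2 1.4 1.6
   vertex 3.2 1.0 1.0
  endloop
 endfacet
 facet normal 0.129 -0.980 0.155
  outer loop
   vertex 2.0 1.0 2.0
   vertex 3.2 1.0 1.0
   vertex 3.6 1.4 3.2
  endloop
 endfacet
 facet normal -0.367 -0.505 0.781
  outer loop
   vertex 2.6 1.2 2.6
   vertex 3.6 1.4 3.2
   vertex 0.2 1.4 1.6
  endloop
 endfacet
 facet normal -0.296 -0.777 0.555
  outer loop
   vertex 2.6 1.2 2.6
   vertex 0.2 1.4 1.6
   vertex 2.0 1.0 2.0
  endloop
 endfacet
 facet normal 0.000 -0.949 0.316
  outer loop
   vertex 2.6 1.2 2.6
   vertex 2.0 1.0 2.0
   vertex 3.6 1.4 3.2
  endloop
 endfacet
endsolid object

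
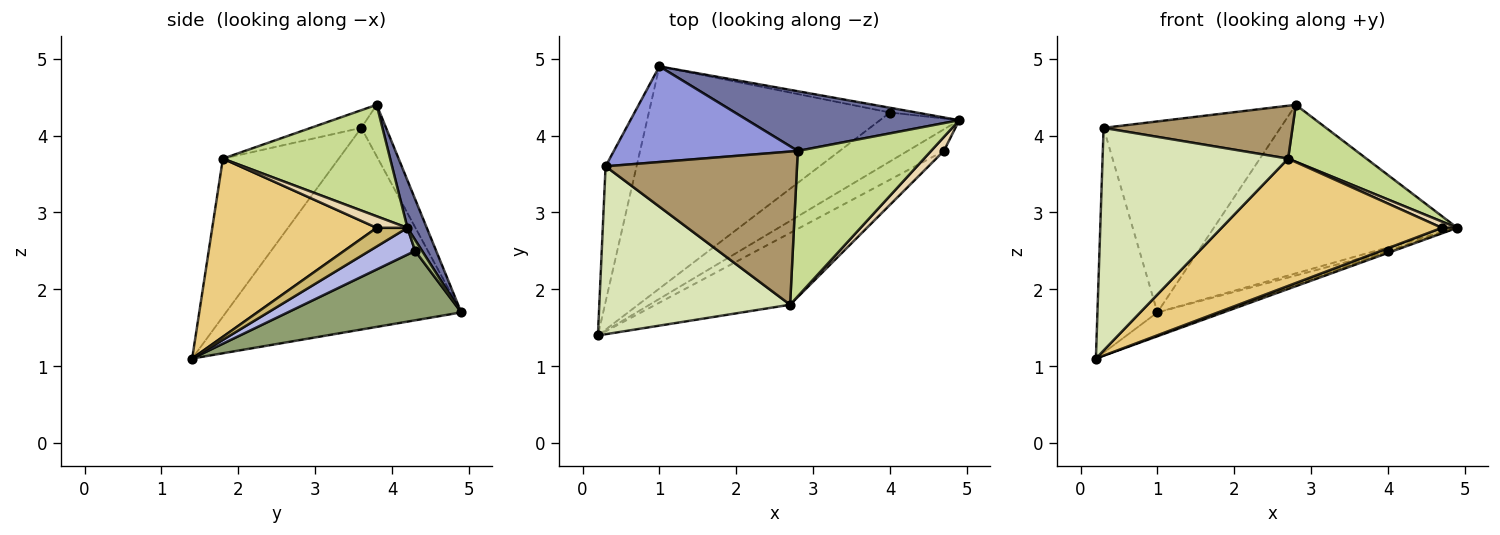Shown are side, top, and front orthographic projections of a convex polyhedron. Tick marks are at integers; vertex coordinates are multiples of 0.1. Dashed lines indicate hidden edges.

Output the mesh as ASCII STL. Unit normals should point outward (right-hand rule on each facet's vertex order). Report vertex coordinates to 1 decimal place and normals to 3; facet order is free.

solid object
 facet normal 0.075 0.940 0.333
  outer loop
   vertex 2.8 3.8 4.4
   vertex 4.9 4.2 2.8
   vertex 1.0 4.9 1.7
  endloop
 endfacet
 facet normal -0.958 0.244 -0.147
  outer loop
   vertex 0.3 3.6 4.1
   vertex 1.0 4.9 1.7
   vertex 0.2 1.4 1.1
  endloop
 endfacet
 facet normal -0.124 0.887 0.444
  outer loop
   vertex 0.3 3.6 4.1
   vertex 2.8 3.8 4.4
   vertex 1.0 4.9 1.7
  endloop
 endfacet
 facet normal 0.320 0.038 -0.947
  outer loop
   vertex 4.0 4.3 2.5
   vertex 4.9 4.2 2.8
   vertex 0.2 1.4 1.1
  endloop
 endfacet
 facet normal 0.275 0.101 -0.956
  outer loop
   vertex 4.0 4.3 2.5
   vertex 0.2 1.4 1.1
   vertex 1.0 4.9 1.7
  endloop
 endfacet
 facet normal 0.316 0.569 -0.759
  outer loop
   vertex 4.0 4.3 2.5
   vertex 1.0 4.9 1.7
   vertex 4.9 4.2 2.8
  endloop
 endfacet
 facet normal 0.614 -0.288 0.735
  outer loop
   vertex 2.7 1.8 3.7
   vertex 4.9 4.2 2.8
   vertex 2.8 3.8 4.4
  endloop
 endfacet
 facet normal -0.446 -0.715 0.539
  outer loop
   vertex 2.7 1.8 3.7
   vertex 0.3 3.6 4.1
   vertex 0.2 1.4 1.1
  endloop
 endfacet
 facet normal -0.087 -0.325 0.942
  outer loop
   vertex 2.7 1.8 3.7
   vertex 2.8 3.8 4.4
   vertex 0.3 3.6 4.1
  endloop
 endfacet
 facet normal 0.446 -0.223 -0.867
  outer loop
   vertex 4.7 3.8 2.8
   vertex 0.2 1.4 1.1
   vertex 4.9 4.2 2.8
  endloop
 endfacet
 facet normal 0.545 -0.730 -0.412
  outer loop
   vertex 4.7 3.8 2.8
   vertex 2.7 1.8 3.7
   vertex 0.2 1.4 1.1
  endloop
 endfacet
 facet normal 0.634 -0.317 0.705
  outer loop
   vertex 4.7 3.8 2.8
   vertex 4.9 4.2 2.8
   vertex 2.7 1.8 3.7
  endloop
 endfacet
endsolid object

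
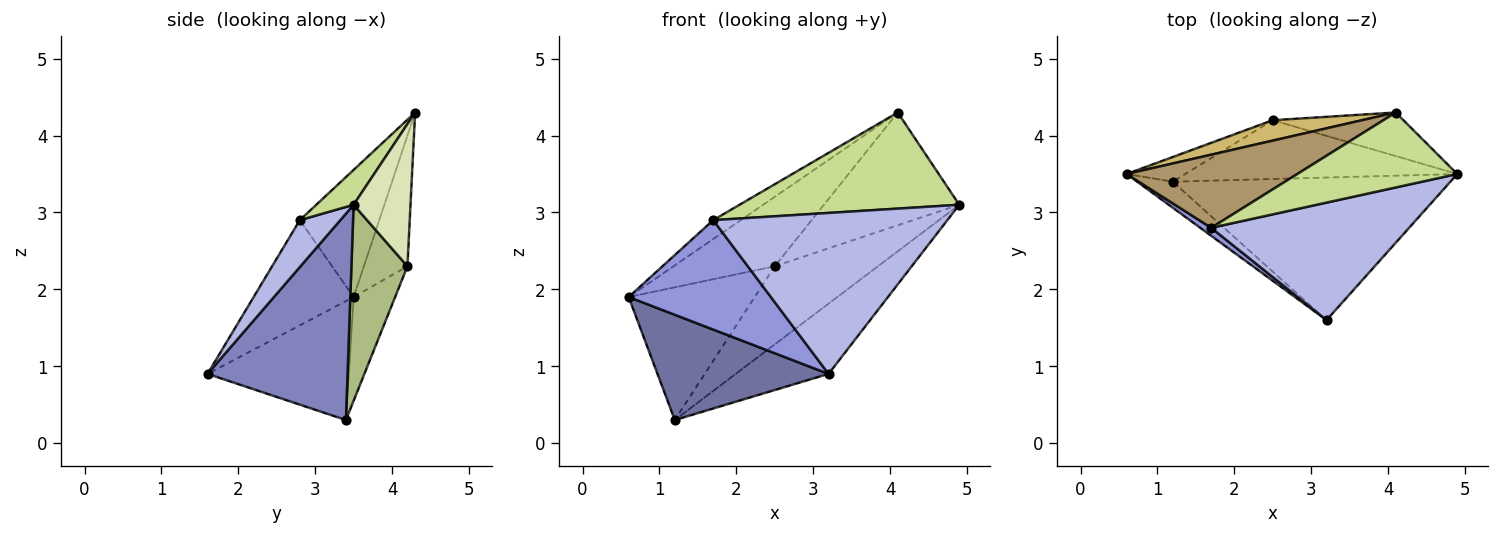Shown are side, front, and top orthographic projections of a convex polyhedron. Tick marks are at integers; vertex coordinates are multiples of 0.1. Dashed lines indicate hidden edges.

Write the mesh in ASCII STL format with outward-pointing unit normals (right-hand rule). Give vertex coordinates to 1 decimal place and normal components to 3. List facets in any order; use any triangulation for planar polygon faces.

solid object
 facet normal -0.626 -0.757 -0.187
  outer loop
   vertex 1.2 3.4 0.3
   vertex 3.2 1.6 0.9
   vertex 0.6 3.5 1.9
  endloop
 endfacet
 facet normal 0.555 0.368 -0.746
  outer loop
   vertex 1.2 3.4 0.3
   vertex 4.9 3.5 3.1
   vertex 3.2 1.6 0.9
  endloop
 endfacet
 facet normal -0.574 -0.817 0.060
  outer loop
   vertex 1.7 2.8 2.9
   vertex 0.6 3.5 1.9
   vertex 3.2 1.6 0.9
  endloop
 endfacet
 facet normal 0.139 -0.800 0.584
  outer loop
   vertex 1.7 2.8 2.9
   vertex 3.2 1.6 0.9
   vertex 4.9 3.5 3.1
  endloop
 endfacet
 facet normal -0.308 0.935 -0.174
  outer loop
   vertex 2.5 4.2 2.3
   vertex 1.2 3.4 0.3
   vertex 0.6 3.5 1.9
  endloop
 endfacet
 facet normal 0.398 0.733 -0.552
  outer loop
   vertex 2.5 4.2 2.3
   vertex 4.9 3.5 3.1
   vertex 1.2 3.4 0.3
  endloop
 endfacet
 facet normal 0.133 -0.782 0.610
  outer loop
   vertex 4.1 4.3 4.3
   vertex 1.7 2.8 2.9
   vertex 4.9 3.5 3.1
  endloop
 endfacet
 facet normal 0.365 0.868 -0.336
  outer loop
   vertex 4.1 4.3 4.3
   vertex 4.9 3.5 3.1
   vertex 2.5 4.2 2.3
  endloop
 endfacet
 facet normal -0.585 0.203 0.785
  outer loop
   vertex 4.1 4.3 4.3
   vertex 0.6 3.5 1.9
   vertex 1.7 2.8 2.9
  endloop
 endfacet
 facet normal -0.382 0.887 0.261
  outer loop
   vertex 4.1 4.3 4.3
   vertex 2.5 4.2 2.3
   vertex 0.6 3.5 1.9
  endloop
 endfacet
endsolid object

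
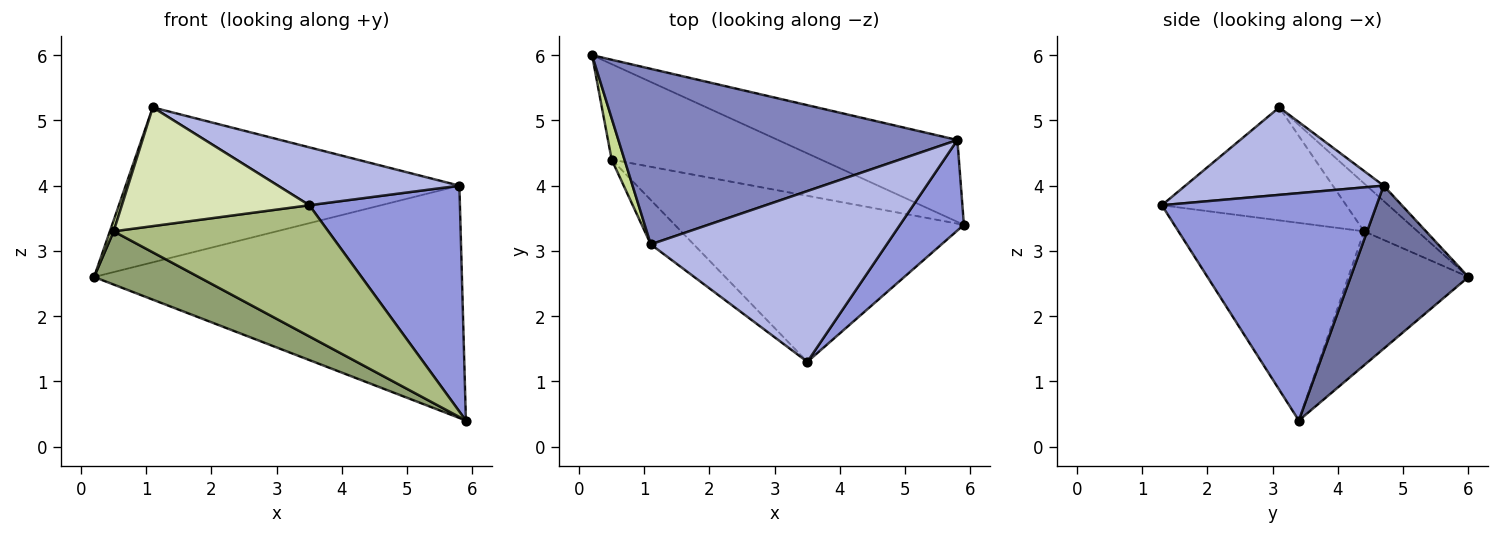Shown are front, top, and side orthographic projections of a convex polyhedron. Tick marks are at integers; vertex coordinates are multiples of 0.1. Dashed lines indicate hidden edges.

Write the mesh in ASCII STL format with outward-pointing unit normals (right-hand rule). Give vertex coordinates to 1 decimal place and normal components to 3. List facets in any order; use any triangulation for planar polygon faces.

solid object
 facet normal 0.289 0.903 -0.318
  outer loop
   vertex 5.8 4.7 4.0
   vertex 5.9 3.4 0.4
   vertex 0.2 6.0 2.6
  endloop
 endfacet
 facet normal -0.034 0.661 0.749
  outer loop
   vertex 5.8 4.7 4.0
   vertex 0.2 6.0 2.6
   vertex 1.1 3.1 5.2
  endloop
 endfacet
 facet normal 0.798 -0.560 0.224
  outer loop
   vertex 5.8 4.7 4.0
   vertex 3.5 1.3 3.7
   vertex 5.9 3.4 0.4
  endloop
 endfacet
 facet normal 0.331 -0.303 0.894
  outer loop
   vertex 5.8 4.7 4.0
   vertex 1.1 3.1 5.2
   vertex 3.5 1.3 3.7
  endloop
 endfacet
 facet normal -0.488 -0.425 -0.762
  outer loop
   vertex 0.5 4.4 3.3
   vertex 0.2 6.0 2.6
   vertex 5.9 3.4 0.4
  endloop
 endfacet
 facet normal -0.473 -0.546 -0.691
  outer loop
   vertex 0.5 4.4 3.3
   vertex 5.9 3.4 0.4
   vertex 3.5 1.3 3.7
  endloop
 endfacet
 facet normal -0.964 -0.068 0.258
  outer loop
   vertex 0.5 4.4 3.3
   vertex 1.1 3.1 5.2
   vertex 0.2 6.0 2.6
  endloop
 endfacet
 facet normal -0.678 -0.689 -0.257
  outer loop
   vertex 0.5 4.4 3.3
   vertex 3.5 1.3 3.7
   vertex 1.1 3.1 5.2
  endloop
 endfacet
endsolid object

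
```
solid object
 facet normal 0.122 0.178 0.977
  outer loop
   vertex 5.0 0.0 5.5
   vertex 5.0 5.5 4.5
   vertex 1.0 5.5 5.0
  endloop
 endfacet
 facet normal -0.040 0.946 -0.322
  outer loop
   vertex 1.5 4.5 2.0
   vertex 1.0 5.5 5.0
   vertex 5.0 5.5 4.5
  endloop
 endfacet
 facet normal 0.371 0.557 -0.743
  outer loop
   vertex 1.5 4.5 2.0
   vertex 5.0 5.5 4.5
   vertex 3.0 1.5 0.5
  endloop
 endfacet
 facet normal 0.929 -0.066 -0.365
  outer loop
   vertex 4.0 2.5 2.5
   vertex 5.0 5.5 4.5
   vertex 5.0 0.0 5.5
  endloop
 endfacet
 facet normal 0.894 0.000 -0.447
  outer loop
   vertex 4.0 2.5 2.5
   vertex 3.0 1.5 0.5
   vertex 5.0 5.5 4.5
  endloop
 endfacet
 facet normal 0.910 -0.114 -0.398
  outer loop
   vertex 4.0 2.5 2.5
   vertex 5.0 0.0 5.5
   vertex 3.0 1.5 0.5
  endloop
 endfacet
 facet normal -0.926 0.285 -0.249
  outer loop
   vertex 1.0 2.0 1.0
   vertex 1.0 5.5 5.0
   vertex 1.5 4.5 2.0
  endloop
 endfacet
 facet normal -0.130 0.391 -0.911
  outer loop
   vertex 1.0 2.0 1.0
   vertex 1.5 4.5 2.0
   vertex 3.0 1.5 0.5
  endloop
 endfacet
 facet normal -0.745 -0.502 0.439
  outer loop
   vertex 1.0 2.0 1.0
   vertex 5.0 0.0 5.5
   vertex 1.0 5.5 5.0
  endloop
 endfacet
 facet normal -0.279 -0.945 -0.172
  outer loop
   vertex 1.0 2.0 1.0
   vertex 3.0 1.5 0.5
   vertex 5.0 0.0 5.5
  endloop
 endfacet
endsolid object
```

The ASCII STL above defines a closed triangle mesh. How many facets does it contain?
10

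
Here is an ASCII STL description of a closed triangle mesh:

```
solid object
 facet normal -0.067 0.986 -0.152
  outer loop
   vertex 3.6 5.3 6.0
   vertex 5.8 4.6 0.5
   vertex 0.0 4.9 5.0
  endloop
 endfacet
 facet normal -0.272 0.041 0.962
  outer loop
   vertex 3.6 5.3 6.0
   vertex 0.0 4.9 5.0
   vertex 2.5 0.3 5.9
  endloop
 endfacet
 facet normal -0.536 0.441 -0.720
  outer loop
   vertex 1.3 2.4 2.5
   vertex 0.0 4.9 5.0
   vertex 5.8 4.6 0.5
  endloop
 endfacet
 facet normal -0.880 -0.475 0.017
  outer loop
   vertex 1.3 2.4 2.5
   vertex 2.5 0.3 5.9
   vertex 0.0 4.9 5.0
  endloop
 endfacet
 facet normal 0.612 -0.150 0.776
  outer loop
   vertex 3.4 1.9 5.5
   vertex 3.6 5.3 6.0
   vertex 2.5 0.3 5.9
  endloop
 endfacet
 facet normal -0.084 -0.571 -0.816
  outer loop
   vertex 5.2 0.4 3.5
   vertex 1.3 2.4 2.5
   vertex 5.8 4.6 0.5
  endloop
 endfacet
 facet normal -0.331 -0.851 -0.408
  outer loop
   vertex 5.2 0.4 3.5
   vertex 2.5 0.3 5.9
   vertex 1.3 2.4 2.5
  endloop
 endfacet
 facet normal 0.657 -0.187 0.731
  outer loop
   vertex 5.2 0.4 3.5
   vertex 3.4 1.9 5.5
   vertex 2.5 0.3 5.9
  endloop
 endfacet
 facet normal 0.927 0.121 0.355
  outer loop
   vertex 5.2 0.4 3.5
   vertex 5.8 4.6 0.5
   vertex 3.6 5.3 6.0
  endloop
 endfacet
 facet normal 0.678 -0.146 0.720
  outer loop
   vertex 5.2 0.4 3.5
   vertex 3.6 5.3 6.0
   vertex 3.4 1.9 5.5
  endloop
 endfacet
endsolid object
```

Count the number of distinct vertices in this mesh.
7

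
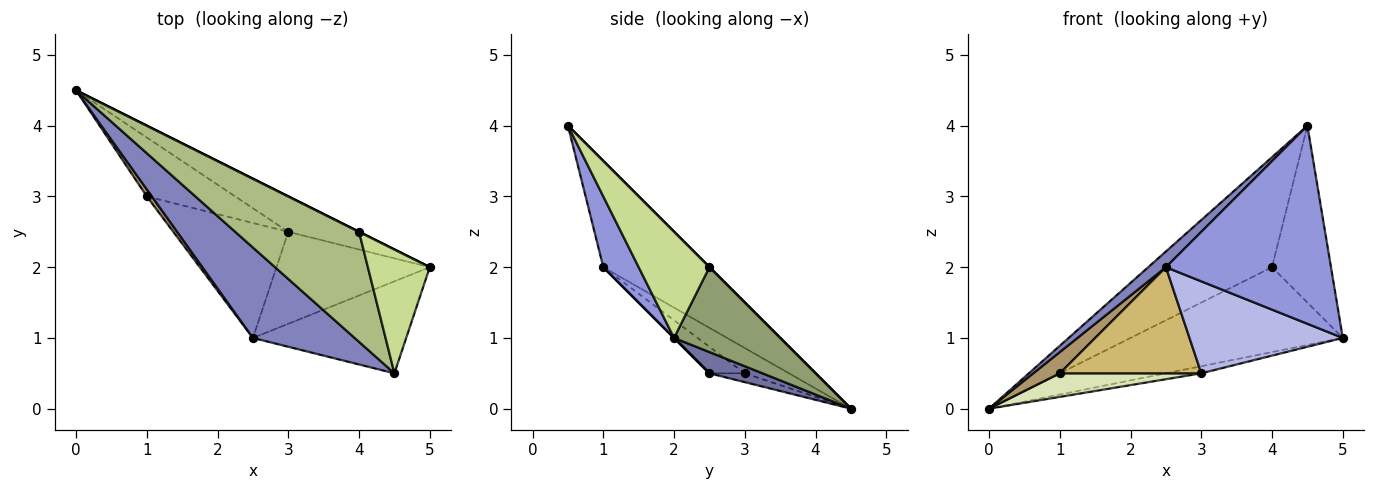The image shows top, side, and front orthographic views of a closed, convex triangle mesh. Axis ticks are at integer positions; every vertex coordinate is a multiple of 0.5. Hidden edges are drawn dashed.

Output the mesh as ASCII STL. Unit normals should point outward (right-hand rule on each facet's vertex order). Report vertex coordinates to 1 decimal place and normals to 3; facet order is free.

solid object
 facet normal 0.282 0.188 -0.941
  outer loop
   vertex 3.0 2.5 0.5
   vertex 0.0 4.5 0.0
   vertex 5.0 2.0 1.0
  endloop
 endfacet
 facet normal -0.717 -0.119 0.687
  outer loop
   vertex 2.5 1.0 2.0
   vertex 4.5 0.5 4.0
   vertex 0.0 4.5 0.0
  endloop
 endfacet
 facet normal 0.191 -0.890 -0.413
  outer loop
   vertex 2.5 1.0 2.0
   vertex 5.0 2.0 1.0
   vertex 4.5 0.5 4.0
  endloop
 endfacet
 facet normal 0.000 -0.707 -0.707
  outer loop
   vertex 2.5 1.0 2.0
   vertex 3.0 2.5 0.5
   vertex 5.0 2.0 1.0
  endloop
 endfacet
 facet normal 0.447 0.894 0.000
  outer loop
   vertex 4.0 2.5 2.0
   vertex 5.0 2.0 1.0
   vertex 0.0 4.5 0.0
  endloop
 endfacet
 facet normal 0.000 0.707 0.707
  outer loop
   vertex 4.0 2.5 2.0
   vertex 0.0 4.5 0.0
   vertex 4.5 0.5 4.0
  endloop
 endfacet
 facet normal 0.701 0.584 0.409
  outer loop
   vertex 4.0 2.5 2.0
   vertex 4.5 0.5 4.0
   vertex 5.0 2.0 1.0
  endloop
 endfacet
 facet normal -0.092 -0.370 -0.925
  outer loop
   vertex 1.0 3.0 0.5
   vertex 0.0 4.5 0.0
   vertex 3.0 2.5 0.5
  endloop
 endfacet
 facet normal -0.845 -0.507 0.169
  outer loop
   vertex 1.0 3.0 0.5
   vertex 2.5 1.0 2.0
   vertex 0.0 4.5 0.0
  endloop
 endfacet
 facet normal -0.167 -0.669 -0.724
  outer loop
   vertex 1.0 3.0 0.5
   vertex 3.0 2.5 0.5
   vertex 2.5 1.0 2.0
  endloop
 endfacet
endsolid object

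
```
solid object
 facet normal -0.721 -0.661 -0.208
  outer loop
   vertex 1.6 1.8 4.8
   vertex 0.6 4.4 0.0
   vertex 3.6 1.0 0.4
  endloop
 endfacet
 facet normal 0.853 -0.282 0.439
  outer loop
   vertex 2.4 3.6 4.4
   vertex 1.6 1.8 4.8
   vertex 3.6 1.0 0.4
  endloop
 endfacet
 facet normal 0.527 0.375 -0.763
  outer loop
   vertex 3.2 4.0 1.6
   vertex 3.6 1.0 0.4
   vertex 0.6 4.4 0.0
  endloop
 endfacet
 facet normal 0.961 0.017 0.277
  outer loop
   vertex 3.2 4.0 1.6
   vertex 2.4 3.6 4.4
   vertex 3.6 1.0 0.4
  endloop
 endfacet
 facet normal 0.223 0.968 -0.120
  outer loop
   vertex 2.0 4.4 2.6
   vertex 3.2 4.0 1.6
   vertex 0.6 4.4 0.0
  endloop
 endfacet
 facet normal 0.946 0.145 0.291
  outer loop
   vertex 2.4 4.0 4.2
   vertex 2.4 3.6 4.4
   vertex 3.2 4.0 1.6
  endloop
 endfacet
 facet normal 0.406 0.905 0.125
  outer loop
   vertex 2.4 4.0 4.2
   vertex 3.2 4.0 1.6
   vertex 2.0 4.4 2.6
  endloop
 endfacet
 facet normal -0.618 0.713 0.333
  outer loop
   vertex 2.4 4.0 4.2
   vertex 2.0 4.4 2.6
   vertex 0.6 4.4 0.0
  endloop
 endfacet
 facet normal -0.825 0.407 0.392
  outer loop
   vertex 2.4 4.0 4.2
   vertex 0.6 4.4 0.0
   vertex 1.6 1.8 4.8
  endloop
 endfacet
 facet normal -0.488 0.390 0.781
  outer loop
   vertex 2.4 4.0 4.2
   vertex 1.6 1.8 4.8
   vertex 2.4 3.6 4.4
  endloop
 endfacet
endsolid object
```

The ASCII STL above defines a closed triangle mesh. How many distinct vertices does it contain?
7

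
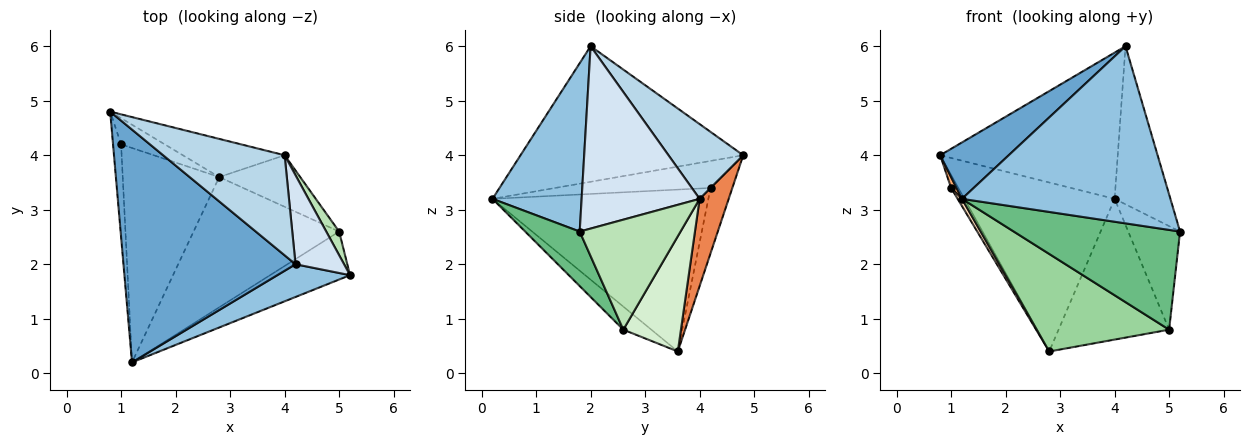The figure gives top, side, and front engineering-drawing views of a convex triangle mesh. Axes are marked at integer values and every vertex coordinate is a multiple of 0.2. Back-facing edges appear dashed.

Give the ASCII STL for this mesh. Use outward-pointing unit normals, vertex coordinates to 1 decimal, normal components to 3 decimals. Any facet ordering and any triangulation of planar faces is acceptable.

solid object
 facet normal -0.608 -0.187 0.772
  outer loop
   vertex 4.2 2.0 6.0
   vertex 0.8 4.8 4.0
   vertex 1.2 0.2 3.2
  endloop
 endfacet
 facet normal 0.388 -0.906 0.167
  outer loop
   vertex 4.2 2.0 6.0
   vertex 1.2 0.2 3.2
   vertex 5.2 1.8 2.6
  endloop
 endfacet
 facet normal 0.328 0.780 0.533
  outer loop
   vertex 4.0 4.0 3.2
   vertex 0.8 4.8 4.0
   vertex 4.2 2.0 6.0
  endloop
 endfacet
 facet normal 0.879 0.416 0.234
  outer loop
   vertex 4.0 4.0 3.2
   vertex 4.2 2.0 6.0
   vertex 5.2 1.8 2.6
  endloop
 endfacet
 facet normal 0.186 0.959 -0.216
  outer loop
   vertex 4.0 4.0 3.2
   vertex 2.8 3.6 0.4
   vertex 0.8 4.8 4.0
  endloop
 endfacet
 facet normal -0.958 -0.034 -0.286
  outer loop
   vertex 1.0 4.2 3.4
   vertex 1.2 0.2 3.2
   vertex 0.8 4.8 4.0
  endloop
 endfacet
 facet normal -0.802 0.267 -0.535
  outer loop
   vertex 1.0 4.2 3.4
   vertex 0.8 4.8 4.0
   vertex 2.8 3.6 0.4
  endloop
 endfacet
 facet normal -0.859 -0.017 -0.512
  outer loop
   vertex 1.0 4.2 3.4
   vertex 2.8 3.6 0.4
   vertex 1.2 0.2 3.2
  endloop
 endfacet
 facet normal 0.283 -0.864 -0.416
  outer loop
   vertex 5.0 2.6 0.8
   vertex 5.2 1.8 2.6
   vertex 1.2 0.2 3.2
  endloop
 endfacet
 facet normal -0.126 -0.595 -0.794
  outer loop
   vertex 5.0 2.6 0.8
   vertex 1.2 0.2 3.2
   vertex 2.8 3.6 0.4
  endloop
 endfacet
 facet normal 0.885 0.454 0.104
  outer loop
   vertex 5.0 2.6 0.8
   vertex 4.0 4.0 3.2
   vertex 5.2 1.8 2.6
  endloop
 endfacet
 facet normal 0.440 0.843 -0.309
  outer loop
   vertex 5.0 2.6 0.8
   vertex 2.8 3.6 0.4
   vertex 4.0 4.0 3.2
  endloop
 endfacet
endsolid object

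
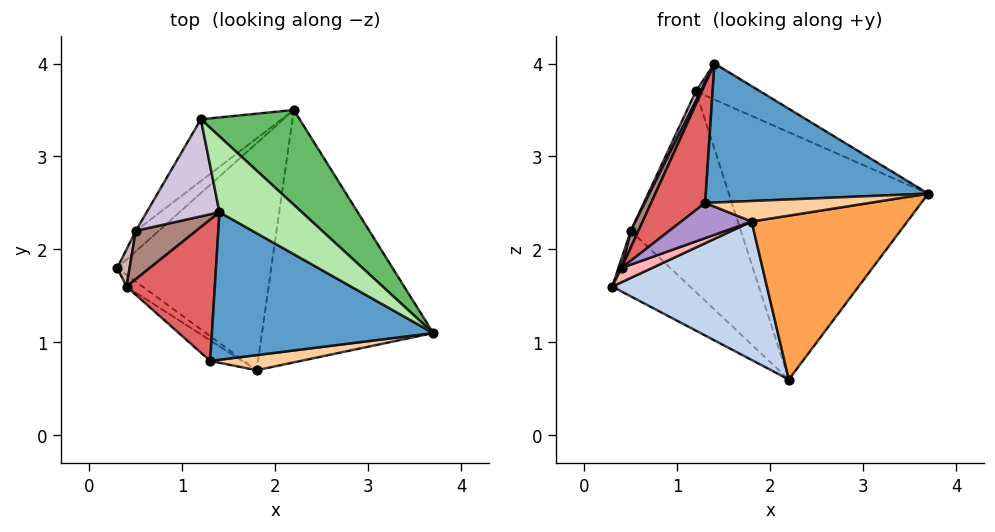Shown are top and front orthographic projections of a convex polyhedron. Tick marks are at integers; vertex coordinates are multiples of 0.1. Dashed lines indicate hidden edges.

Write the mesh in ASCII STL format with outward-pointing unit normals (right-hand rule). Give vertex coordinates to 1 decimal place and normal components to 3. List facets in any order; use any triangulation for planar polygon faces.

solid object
 facet normal 0.055 -0.685 0.727
  outer loop
   vertex 1.3 0.8 2.5
   vertex 3.7 1.1 2.6
   vertex 1.4 2.4 4.0
  endloop
 endfacet
 facet normal 0.017 -0.521 -0.854
  outer loop
   vertex 1.8 0.7 2.3
   vertex 0.3 1.8 1.6
   vertex 2.2 3.5 0.6
  endloop
 endfacet
 facet normal 0.240 -0.529 -0.814
  outer loop
   vertex 1.8 0.7 2.3
   vertex 2.2 3.5 0.6
   vertex 3.7 1.1 2.6
  endloop
 endfacet
 facet normal 0.076 -0.803 0.591
  outer loop
   vertex 1.8 0.7 2.3
   vertex 3.7 1.1 2.6
   vertex 1.3 0.8 2.5
  endloop
 endfacet
 facet normal 0.713 0.655 0.251
  outer loop
   vertex 1.2 3.4 3.7
   vertex 3.7 1.1 2.6
   vertex 2.2 3.5 0.6
  endloop
 endfacet
 facet normal 0.621 0.337 0.708
  outer loop
   vertex 1.2 3.4 3.7
   vertex 1.4 2.4 4.0
   vertex 3.7 1.1 2.6
  endloop
 endfacet
 facet normal -0.759 -0.419 0.498
  outer loop
   vertex 0.4 1.6 1.8
   vertex 1.3 0.8 2.5
   vertex 1.4 2.4 4.0
  endloop
 endfacet
 facet normal -0.259 -0.745 -0.615
  outer loop
   vertex 0.4 1.6 1.8
   vertex 0.3 1.8 1.6
   vertex 1.8 0.7 2.3
  endloop
 endfacet
 facet normal -0.351 -0.808 -0.473
  outer loop
   vertex 0.4 1.6 1.8
   vertex 1.8 0.7 2.3
   vertex 1.3 0.8 2.5
  endloop
 endfacet
 facet normal -0.892 -0.043 0.451
  outer loop
   vertex 0.5 2.2 2.2
   vertex 1.4 2.4 4.0
   vertex 1.2 3.4 3.7
  endloop
 endfacet
 facet normal -0.876 -0.158 0.456
  outer loop
   vertex 0.5 2.2 2.2
   vertex 0.4 1.6 1.8
   vertex 1.4 2.4 4.0
  endloop
 endfacet
 facet normal -0.925 -0.092 0.370
  outer loop
   vertex 0.5 2.2 2.2
   vertex 0.3 1.8 1.6
   vertex 0.4 1.6 1.8
  endloop
 endfacet
 facet normal -0.711 0.671 -0.210
  outer loop
   vertex 0.5 2.2 2.2
   vertex 2.2 3.5 0.6
   vertex 0.3 1.8 1.6
  endloop
 endfacet
 facet normal -0.710 0.673 -0.207
  outer loop
   vertex 0.5 2.2 2.2
   vertex 1.2 3.4 3.7
   vertex 2.2 3.5 0.6
  endloop
 endfacet
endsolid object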